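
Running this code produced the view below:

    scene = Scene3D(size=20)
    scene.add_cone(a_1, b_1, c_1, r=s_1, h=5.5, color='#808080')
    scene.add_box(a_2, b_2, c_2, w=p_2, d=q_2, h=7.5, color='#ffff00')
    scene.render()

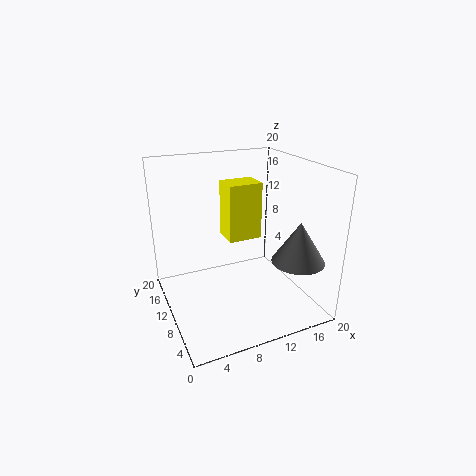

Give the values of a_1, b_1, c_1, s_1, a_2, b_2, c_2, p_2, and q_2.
a_1 = 16, b_1 = 4, c_1 = 8, s_1 = 3.5, a_2 = 8, b_2 = 8, c_2 = 10.5, p_2 = 4.5, q_2 = 3.5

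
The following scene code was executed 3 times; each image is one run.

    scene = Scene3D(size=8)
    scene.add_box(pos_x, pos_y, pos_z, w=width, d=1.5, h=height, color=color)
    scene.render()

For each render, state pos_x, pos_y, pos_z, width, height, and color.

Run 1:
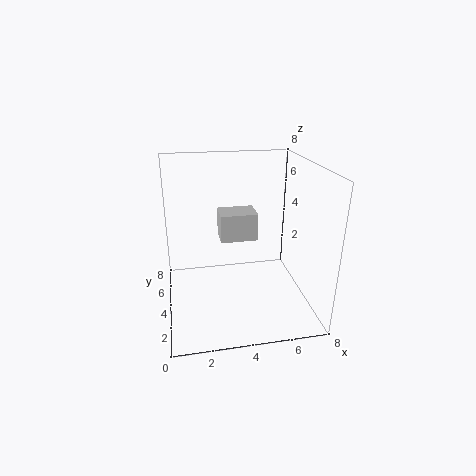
pos_x = 3; pos_y = 3.5; pos_z = 4; width = 2; height = 1.5; color = 'lightgray'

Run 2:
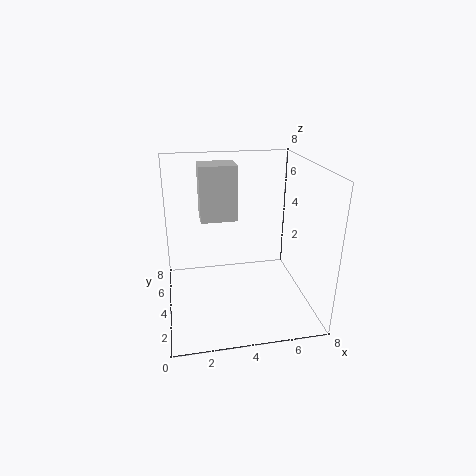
pos_x = 2; pos_y = 4; pos_z = 5; width = 2; height = 3; color = 'lightgray'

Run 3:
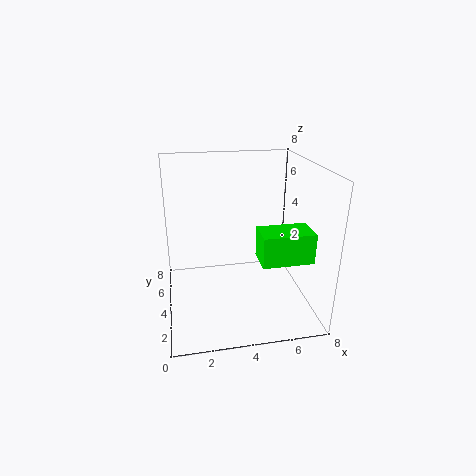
pos_x = 4.5; pos_y = 0.5; pos_z = 4; width = 2.5; height = 1.5; color = 'lime'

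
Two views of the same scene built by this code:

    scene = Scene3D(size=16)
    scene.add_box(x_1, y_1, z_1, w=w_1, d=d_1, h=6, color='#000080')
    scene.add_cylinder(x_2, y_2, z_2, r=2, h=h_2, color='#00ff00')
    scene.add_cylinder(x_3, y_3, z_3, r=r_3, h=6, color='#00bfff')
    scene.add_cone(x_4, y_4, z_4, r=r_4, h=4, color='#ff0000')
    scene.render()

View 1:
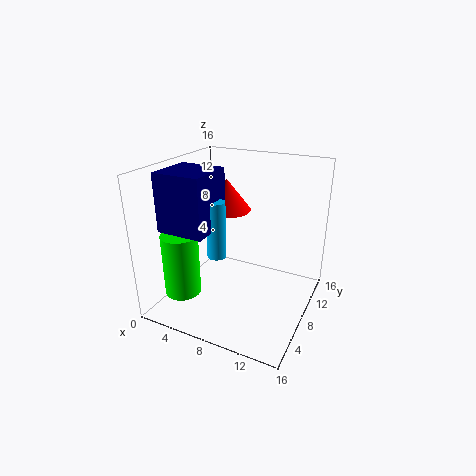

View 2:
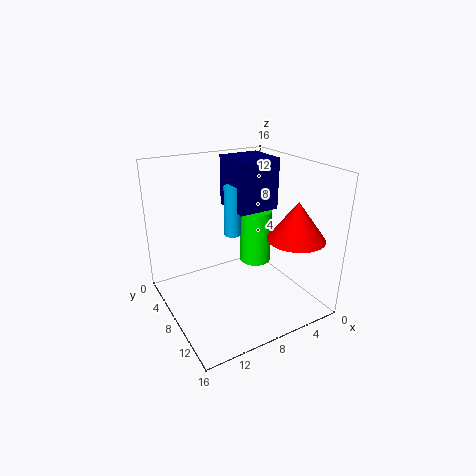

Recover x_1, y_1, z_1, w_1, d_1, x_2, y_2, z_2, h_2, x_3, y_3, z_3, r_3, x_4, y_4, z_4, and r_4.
x_1 = 2; y_1 = 2; z_1 = 10; w_1 = 5; d_1 = 5; x_2 = 3; y_2 = 4; z_2 = 2; h_2 = 7; x_3 = 7; y_3 = 5; z_3 = 7; r_3 = 1; x_4 = 4; y_4 = 13; z_4 = 9; r_4 = 3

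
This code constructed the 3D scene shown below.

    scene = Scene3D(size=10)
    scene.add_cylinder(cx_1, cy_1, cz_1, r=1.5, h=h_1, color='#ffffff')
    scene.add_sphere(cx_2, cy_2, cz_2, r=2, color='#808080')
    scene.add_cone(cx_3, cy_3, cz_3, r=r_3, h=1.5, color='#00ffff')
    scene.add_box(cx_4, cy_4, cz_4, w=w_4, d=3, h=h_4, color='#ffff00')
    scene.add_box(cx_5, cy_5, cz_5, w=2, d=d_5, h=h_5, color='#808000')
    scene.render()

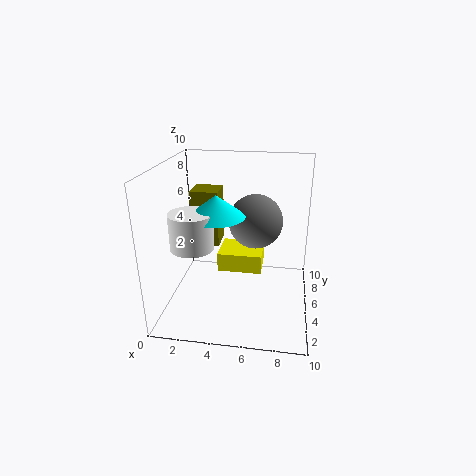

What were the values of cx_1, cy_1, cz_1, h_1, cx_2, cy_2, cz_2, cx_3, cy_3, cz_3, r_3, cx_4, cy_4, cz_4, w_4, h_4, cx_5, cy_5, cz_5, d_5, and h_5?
cx_1 = 2; cy_1 = 4; cz_1 = 4.5; h_1 = 2.5; cx_2 = 6; cy_2 = 7; cz_2 = 5.5; cx_3 = 3.5; cy_3 = 5; cz_3 = 6.5; r_3 = 2; cx_4 = 3; cy_4 = 7; cz_4 = 1; w_4 = 3.5; h_4 = 1.5; cx_5 = 1.5; cy_5 = 5.5; cz_5 = 4; d_5 = 2; h_5 = 4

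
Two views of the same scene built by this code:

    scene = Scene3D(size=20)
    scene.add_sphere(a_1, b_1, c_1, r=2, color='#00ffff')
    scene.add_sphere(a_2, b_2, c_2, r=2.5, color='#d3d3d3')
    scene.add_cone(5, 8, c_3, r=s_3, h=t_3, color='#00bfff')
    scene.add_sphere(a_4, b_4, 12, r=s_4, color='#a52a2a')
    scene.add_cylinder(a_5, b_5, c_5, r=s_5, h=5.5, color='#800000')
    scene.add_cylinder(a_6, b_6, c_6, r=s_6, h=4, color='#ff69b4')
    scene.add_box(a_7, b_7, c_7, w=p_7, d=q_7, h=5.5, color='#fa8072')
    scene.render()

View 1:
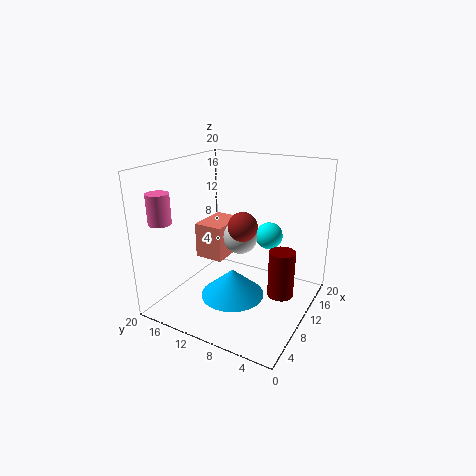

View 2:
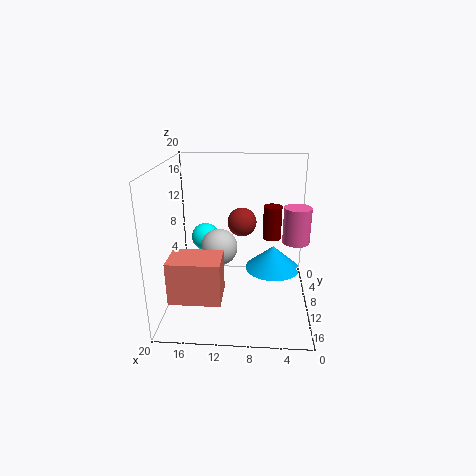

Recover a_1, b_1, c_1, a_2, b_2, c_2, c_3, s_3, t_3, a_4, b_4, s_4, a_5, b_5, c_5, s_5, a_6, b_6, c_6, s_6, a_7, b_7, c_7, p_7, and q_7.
a_1 = 15; b_1 = 7.5; c_1 = 9; a_2 = 12.5; b_2 = 11; c_2 = 9; c_3 = 4.5; s_3 = 4; t_3 = 3.5; a_4 = 9.5; b_4 = 9; s_4 = 2; a_5 = 5; b_5 = 1.5; c_5 = 6.5; s_5 = 1.5; a_6 = 3; b_6 = 17.5; c_6 = 13; s_6 = 1.5; a_7 = 11.5; b_7 = 14; c_7 = 4.5; p_7 = 6.5; q_7 = 4.5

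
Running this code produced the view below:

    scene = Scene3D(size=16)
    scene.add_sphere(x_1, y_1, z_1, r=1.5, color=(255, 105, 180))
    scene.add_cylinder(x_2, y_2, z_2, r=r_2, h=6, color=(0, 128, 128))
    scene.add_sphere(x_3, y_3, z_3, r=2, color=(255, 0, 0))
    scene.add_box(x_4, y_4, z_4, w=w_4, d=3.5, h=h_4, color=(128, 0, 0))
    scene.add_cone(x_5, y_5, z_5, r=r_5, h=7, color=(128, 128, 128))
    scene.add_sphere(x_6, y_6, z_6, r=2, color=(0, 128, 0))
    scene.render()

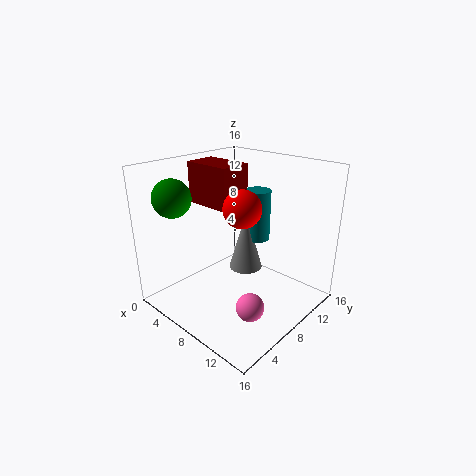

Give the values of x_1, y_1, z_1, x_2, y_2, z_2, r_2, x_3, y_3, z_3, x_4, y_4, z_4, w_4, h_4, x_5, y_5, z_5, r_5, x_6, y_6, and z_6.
x_1 = 12
y_1 = 5.5
z_1 = 2
x_2 = 7.5
y_2 = 12
z_2 = 6.5
r_2 = 1.5
x_3 = 9.5
y_3 = 7
z_3 = 12
x_4 = 2.5
y_4 = 6
z_4 = 11.5
w_4 = 5.5
h_4 = 4.5
x_5 = 7
y_5 = 10.5
z_5 = 3
r_5 = 2
x_6 = 4
y_6 = 2.5
z_6 = 13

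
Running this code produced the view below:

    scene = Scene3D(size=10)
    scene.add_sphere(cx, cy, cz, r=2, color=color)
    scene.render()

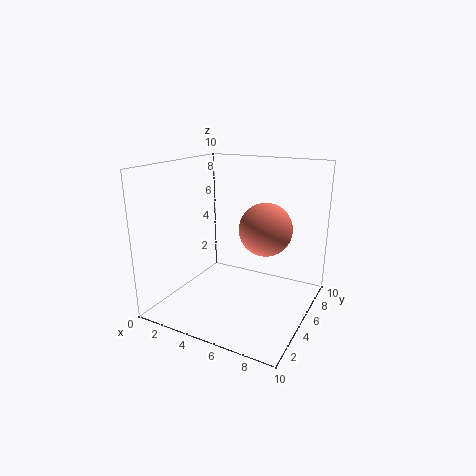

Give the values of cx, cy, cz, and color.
cx = 6
cy = 7.5
cz = 5
color = 'salmon'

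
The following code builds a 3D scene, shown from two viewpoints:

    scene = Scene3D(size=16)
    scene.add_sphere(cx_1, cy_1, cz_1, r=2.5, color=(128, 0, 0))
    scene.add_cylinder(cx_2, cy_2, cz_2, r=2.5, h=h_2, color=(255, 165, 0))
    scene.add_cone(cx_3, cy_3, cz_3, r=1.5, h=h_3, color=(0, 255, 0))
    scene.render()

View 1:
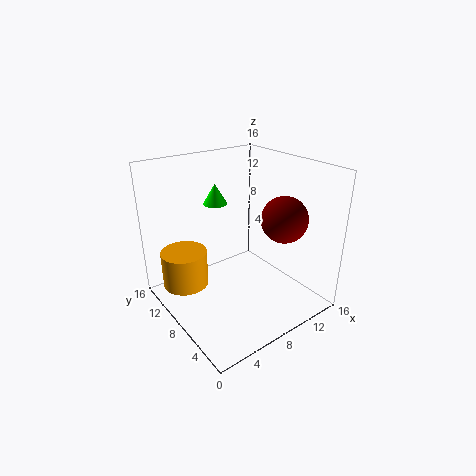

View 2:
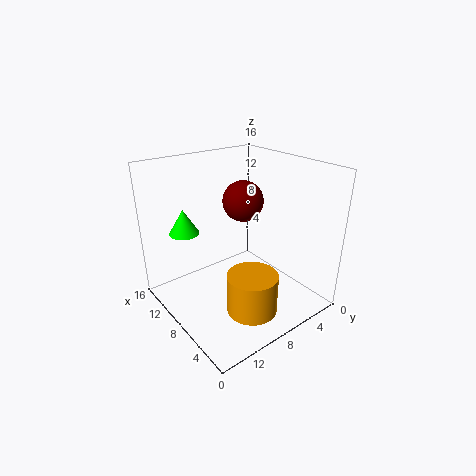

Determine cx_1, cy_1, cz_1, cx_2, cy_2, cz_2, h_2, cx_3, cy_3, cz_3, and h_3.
cx_1 = 11.5; cy_1 = 4.5; cz_1 = 10.5; cx_2 = 2.5; cy_2 = 10.5; cz_2 = 3; h_2 = 4; cx_3 = 9; cy_3 = 14; cz_3 = 10; h_3 = 2.5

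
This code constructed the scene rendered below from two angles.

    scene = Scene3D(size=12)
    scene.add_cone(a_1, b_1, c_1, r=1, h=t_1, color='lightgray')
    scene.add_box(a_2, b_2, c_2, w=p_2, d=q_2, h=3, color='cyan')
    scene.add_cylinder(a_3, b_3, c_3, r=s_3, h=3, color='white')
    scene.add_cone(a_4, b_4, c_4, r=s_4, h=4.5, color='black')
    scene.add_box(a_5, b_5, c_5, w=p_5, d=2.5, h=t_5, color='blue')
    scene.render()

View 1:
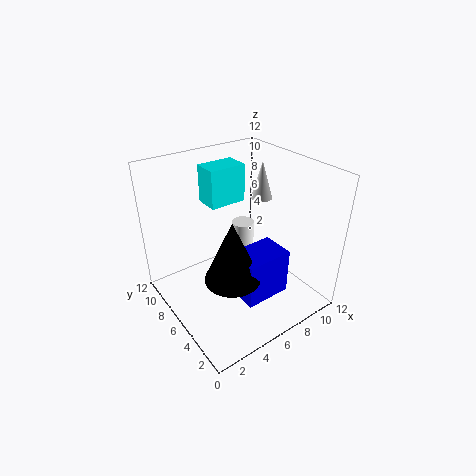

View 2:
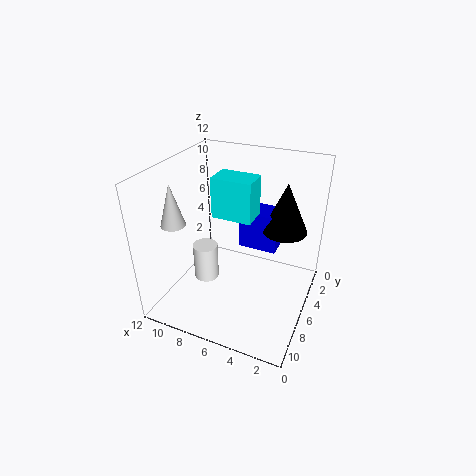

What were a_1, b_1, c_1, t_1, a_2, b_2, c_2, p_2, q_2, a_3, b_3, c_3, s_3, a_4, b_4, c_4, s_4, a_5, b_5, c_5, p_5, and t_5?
a_1 = 10.5, b_1 = 8.5, c_1 = 7.5, t_1 = 3.5, a_2 = 4, b_2 = 6.5, c_2 = 9, p_2 = 3, q_2 = 2, a_3 = 8, b_3 = 8, c_3 = 3, s_3 = 1, a_4 = 3, b_4 = 2.5, c_4 = 5.5, s_4 = 2, a_5 = 3.5, b_5 = 1, c_5 = 3.5, p_5 = 3.5, t_5 = 3.5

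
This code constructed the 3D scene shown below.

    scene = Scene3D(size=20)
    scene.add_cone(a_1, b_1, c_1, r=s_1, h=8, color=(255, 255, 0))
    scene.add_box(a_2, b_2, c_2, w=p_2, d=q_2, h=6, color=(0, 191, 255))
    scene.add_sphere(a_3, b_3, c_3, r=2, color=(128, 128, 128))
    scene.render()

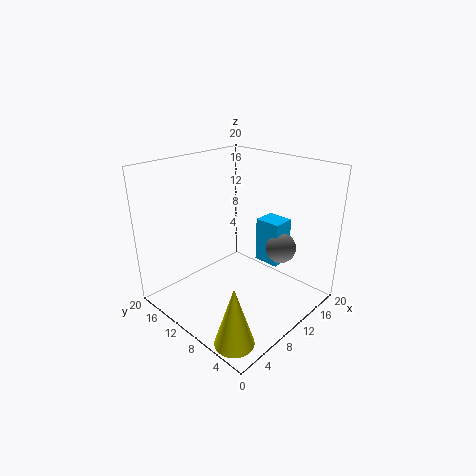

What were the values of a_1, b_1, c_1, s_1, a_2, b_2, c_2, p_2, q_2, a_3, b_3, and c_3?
a_1 = 2.5
b_1 = 3.5
c_1 = 0.5
s_1 = 2.5
a_2 = 11.5
b_2 = 4.5
c_2 = 7
p_2 = 3
q_2 = 3.5
a_3 = 12.5
b_3 = 4.5
c_3 = 9.5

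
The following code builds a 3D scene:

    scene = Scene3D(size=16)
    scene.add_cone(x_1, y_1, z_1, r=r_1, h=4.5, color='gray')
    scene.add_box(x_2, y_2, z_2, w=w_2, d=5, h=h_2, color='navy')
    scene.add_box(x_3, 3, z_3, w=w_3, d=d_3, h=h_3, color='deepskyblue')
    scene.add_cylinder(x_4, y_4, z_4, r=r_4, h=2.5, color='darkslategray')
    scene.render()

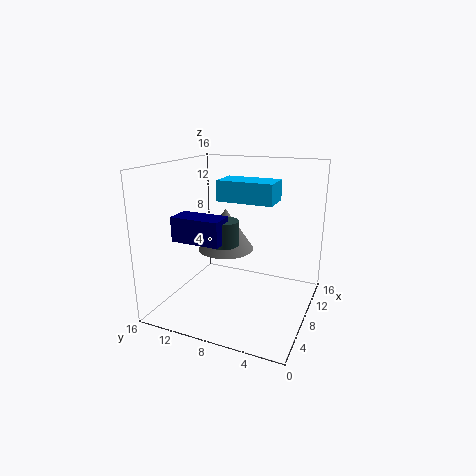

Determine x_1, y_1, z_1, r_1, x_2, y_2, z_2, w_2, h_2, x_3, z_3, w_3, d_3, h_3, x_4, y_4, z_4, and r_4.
x_1 = 7, y_1 = 9, z_1 = 7, r_1 = 3, x_2 = 2, y_2 = 7.5, z_2 = 9, w_2 = 2.5, h_2 = 2.5, x_3 = 4, z_3 = 13, w_3 = 3, d_3 = 5.5, h_3 = 2, x_4 = 4.5, y_4 = 8, z_4 = 8.5, r_4 = 1.5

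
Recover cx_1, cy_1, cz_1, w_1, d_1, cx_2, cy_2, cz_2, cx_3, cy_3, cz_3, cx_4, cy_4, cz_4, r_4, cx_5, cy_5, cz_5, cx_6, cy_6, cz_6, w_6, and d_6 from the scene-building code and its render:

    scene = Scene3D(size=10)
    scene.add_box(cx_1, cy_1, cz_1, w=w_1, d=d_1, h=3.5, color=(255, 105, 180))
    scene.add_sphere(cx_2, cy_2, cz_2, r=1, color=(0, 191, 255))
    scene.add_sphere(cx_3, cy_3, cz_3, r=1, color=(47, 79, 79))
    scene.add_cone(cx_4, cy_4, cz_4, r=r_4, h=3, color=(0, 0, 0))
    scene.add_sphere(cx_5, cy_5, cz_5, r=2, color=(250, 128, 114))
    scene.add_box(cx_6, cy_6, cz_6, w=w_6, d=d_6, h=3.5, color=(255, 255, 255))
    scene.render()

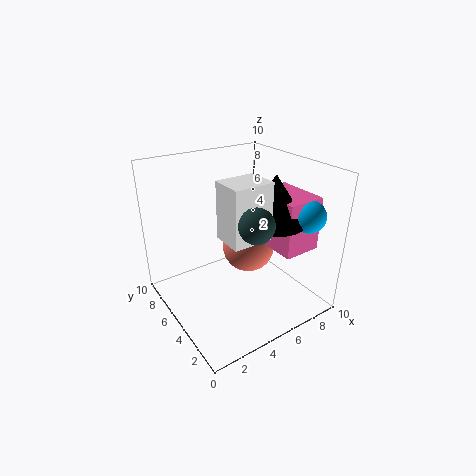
cx_1 = 6; cy_1 = 1; cz_1 = 5; w_1 = 2.5; d_1 = 3.5; cx_2 = 7.5; cy_2 = 1; cz_2 = 7.5; cx_3 = 3.5; cy_3 = 1; cz_3 = 8; cx_4 = 6; cy_4 = 2.5; cz_4 = 7; r_4 = 2; cx_5 = 7; cy_5 = 6.5; cz_5 = 3; cx_6 = 2.5; cy_6 = 1.5; cz_6 = 6.5; w_6 = 2.5; d_6 = 2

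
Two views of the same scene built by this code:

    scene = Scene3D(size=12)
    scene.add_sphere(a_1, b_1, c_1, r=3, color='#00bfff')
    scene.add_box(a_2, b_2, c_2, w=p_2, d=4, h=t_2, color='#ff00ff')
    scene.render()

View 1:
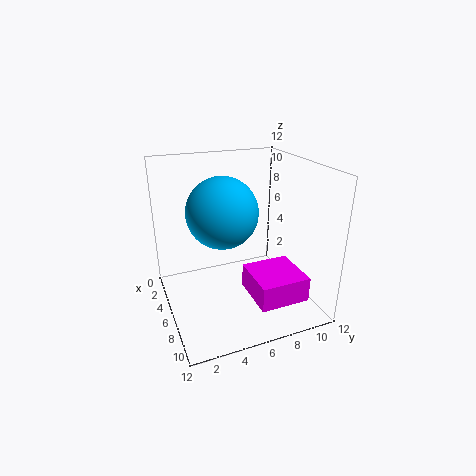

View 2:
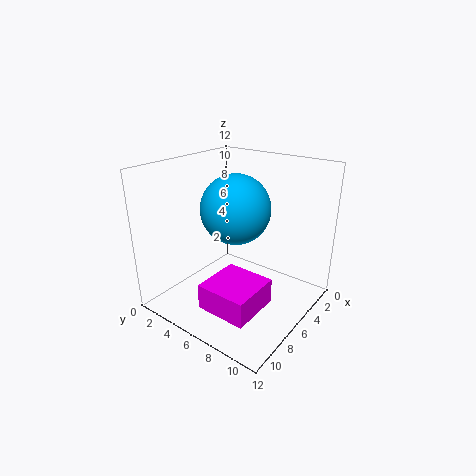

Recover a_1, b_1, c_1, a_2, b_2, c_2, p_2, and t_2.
a_1 = 5, b_1 = 5, c_1 = 8, a_2 = 7, b_2 = 6, c_2 = 2, p_2 = 4, t_2 = 2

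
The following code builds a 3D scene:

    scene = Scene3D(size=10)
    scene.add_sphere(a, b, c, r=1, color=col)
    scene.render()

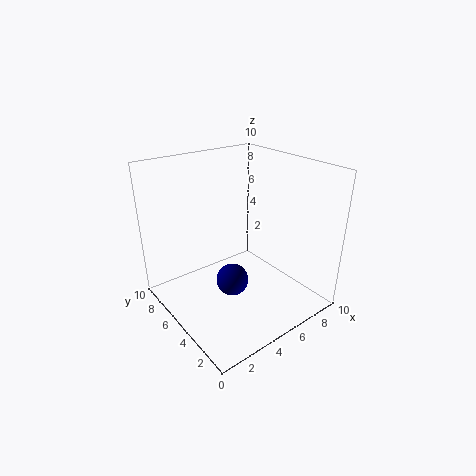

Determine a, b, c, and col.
a = 3
b = 3
c = 3.5
col = 'navy'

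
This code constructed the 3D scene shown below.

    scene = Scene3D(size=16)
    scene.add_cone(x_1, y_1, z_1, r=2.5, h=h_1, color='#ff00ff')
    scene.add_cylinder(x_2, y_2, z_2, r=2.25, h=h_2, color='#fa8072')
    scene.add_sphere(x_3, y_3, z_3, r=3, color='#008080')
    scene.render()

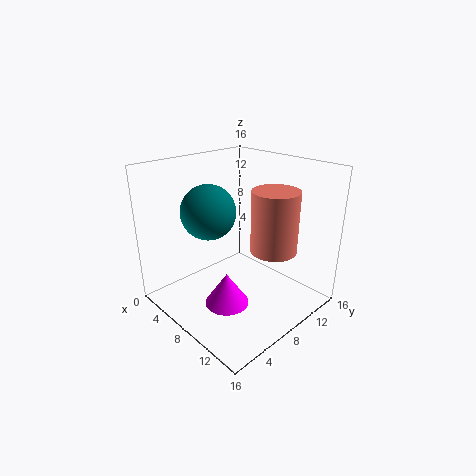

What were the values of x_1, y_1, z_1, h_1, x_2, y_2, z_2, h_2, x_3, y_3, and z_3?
x_1 = 8.25; y_1 = 6; z_1 = 0.5; h_1 = 3.75; x_2 = 13.5; y_2 = 7.5; z_2 = 8.75; h_2 = 6; x_3 = 5.75; y_3 = 5.75; z_3 = 11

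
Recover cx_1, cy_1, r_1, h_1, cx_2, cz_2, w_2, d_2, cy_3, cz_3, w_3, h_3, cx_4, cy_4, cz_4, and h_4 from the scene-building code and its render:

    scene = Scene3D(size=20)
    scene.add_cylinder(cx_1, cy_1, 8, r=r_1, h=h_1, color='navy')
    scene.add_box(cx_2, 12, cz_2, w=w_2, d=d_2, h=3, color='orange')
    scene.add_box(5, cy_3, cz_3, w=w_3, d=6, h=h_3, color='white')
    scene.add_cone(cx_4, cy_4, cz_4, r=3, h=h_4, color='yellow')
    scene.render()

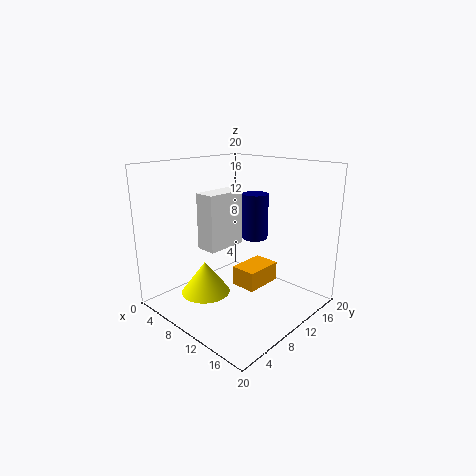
cx_1 = 8, cy_1 = 16, r_1 = 2, h_1 = 7, cx_2 = 7, cz_2 = 1, w_2 = 4, d_2 = 6, cy_3 = 7, cz_3 = 8, w_3 = 3, h_3 = 8, cx_4 = 11, cy_4 = 3, cz_4 = 5, h_4 = 4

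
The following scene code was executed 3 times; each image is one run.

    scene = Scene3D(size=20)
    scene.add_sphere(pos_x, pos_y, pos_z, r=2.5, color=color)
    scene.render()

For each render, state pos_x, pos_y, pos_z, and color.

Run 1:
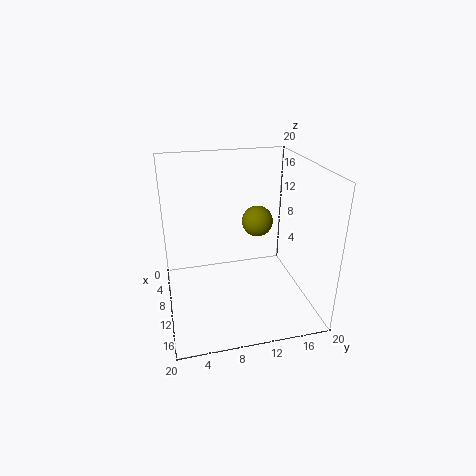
pos_x = 3
pos_y = 15
pos_z = 9
color = 'olive'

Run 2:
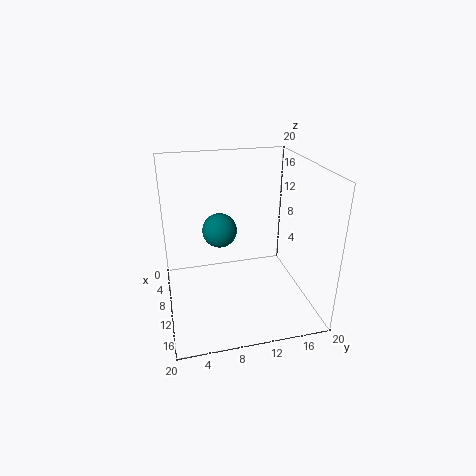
pos_x = 7
pos_y = 8
pos_z = 10
color = 'teal'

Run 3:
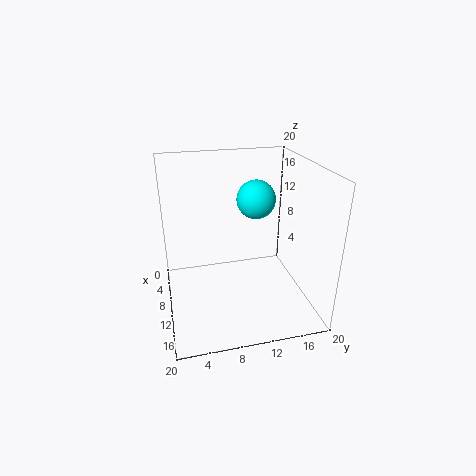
pos_x = 11.5
pos_y = 12
pos_z = 16
color = 'cyan'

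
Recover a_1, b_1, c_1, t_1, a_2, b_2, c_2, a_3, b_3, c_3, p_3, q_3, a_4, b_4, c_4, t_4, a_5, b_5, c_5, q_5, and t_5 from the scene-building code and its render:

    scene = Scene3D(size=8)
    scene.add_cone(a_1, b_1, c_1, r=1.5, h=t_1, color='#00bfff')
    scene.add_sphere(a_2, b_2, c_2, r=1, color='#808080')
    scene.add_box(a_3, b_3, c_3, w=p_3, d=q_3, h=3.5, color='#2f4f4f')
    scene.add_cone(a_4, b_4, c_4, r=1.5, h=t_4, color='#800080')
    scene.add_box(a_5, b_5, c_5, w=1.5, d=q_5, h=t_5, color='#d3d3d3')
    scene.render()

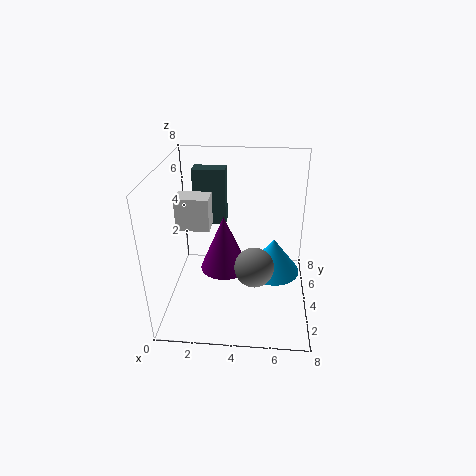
a_1 = 6; b_1 = 4; c_1 = 2; t_1 = 2; a_2 = 5; b_2 = 2; c_2 = 3.5; a_3 = 1; b_3 = 6.5; c_3 = 3.5; p_3 = 2; q_3 = 1; a_4 = 3; b_4 = 5.5; c_4 = 1; t_4 = 3.5; a_5 = 1.5; b_5 = 1; c_5 = 6; q_5 = 1; t_5 = 1.5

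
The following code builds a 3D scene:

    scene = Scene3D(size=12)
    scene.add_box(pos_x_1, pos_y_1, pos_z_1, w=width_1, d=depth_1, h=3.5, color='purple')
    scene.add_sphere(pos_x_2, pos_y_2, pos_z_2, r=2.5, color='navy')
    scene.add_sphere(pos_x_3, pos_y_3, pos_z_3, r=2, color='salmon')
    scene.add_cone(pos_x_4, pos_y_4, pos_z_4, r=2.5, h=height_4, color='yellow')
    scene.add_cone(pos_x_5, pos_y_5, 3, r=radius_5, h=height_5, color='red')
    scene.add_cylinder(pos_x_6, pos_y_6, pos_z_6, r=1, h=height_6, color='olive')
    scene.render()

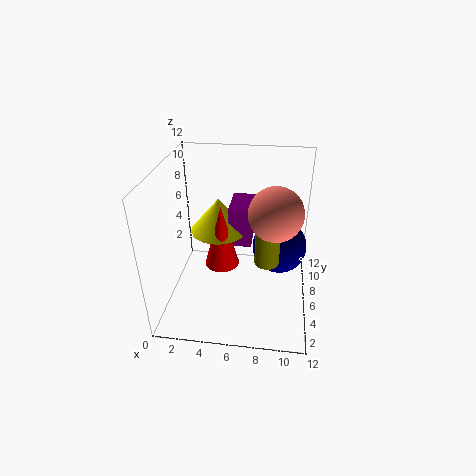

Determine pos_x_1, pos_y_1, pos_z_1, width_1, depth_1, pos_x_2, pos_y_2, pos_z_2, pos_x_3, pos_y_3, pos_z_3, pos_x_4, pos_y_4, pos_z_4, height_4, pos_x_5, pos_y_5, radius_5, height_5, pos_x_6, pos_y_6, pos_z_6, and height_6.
pos_x_1 = 5
pos_y_1 = 7
pos_z_1 = 4.5
width_1 = 2
depth_1 = 3.5
pos_x_2 = 9.5
pos_y_2 = 9
pos_z_2 = 3.5
pos_x_3 = 9
pos_y_3 = 4
pos_z_3 = 9.5
pos_x_4 = 4
pos_y_4 = 8
pos_z_4 = 5.5
height_4 = 3
pos_x_5 = 4.5
pos_y_5 = 6.5
radius_5 = 1.5
height_5 = 5.5
pos_x_6 = 8.5
pos_y_6 = 5
pos_z_6 = 4.5
height_6 = 5.5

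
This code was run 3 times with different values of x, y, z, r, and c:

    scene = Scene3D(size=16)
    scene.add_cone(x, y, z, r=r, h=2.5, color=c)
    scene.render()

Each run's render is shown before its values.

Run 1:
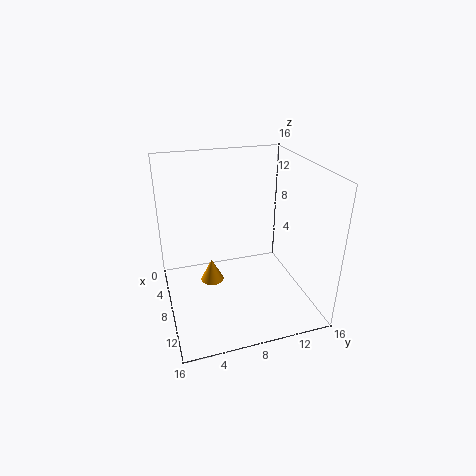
x = 8.75; y = 4.75; z = 3.75; r = 1.25; c = 'orange'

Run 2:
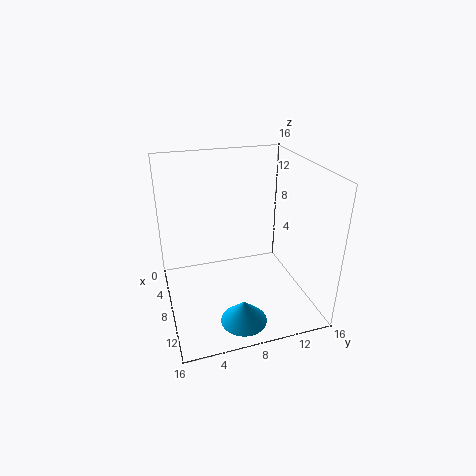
x = 12.5; y = 7.25; z = 0.25; r = 2.5; c = 'deepskyblue'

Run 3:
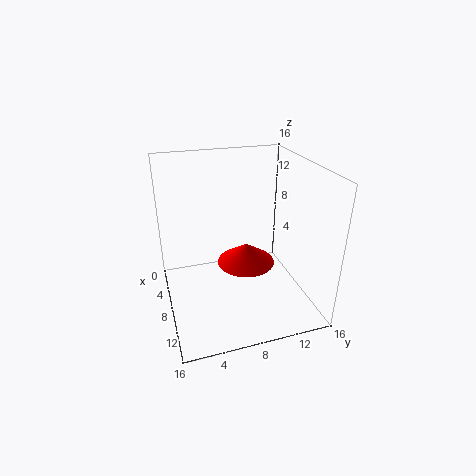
x = 5.75; y = 9.75; z = 3.25; r = 3.5; c = 'red'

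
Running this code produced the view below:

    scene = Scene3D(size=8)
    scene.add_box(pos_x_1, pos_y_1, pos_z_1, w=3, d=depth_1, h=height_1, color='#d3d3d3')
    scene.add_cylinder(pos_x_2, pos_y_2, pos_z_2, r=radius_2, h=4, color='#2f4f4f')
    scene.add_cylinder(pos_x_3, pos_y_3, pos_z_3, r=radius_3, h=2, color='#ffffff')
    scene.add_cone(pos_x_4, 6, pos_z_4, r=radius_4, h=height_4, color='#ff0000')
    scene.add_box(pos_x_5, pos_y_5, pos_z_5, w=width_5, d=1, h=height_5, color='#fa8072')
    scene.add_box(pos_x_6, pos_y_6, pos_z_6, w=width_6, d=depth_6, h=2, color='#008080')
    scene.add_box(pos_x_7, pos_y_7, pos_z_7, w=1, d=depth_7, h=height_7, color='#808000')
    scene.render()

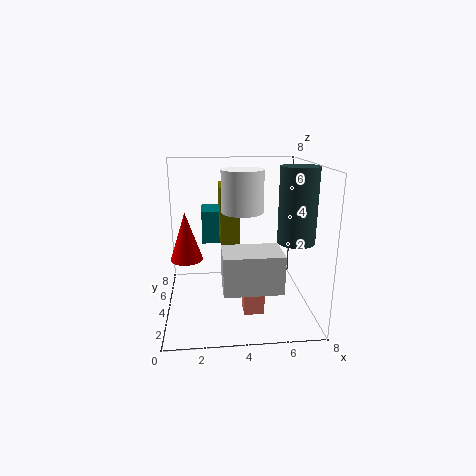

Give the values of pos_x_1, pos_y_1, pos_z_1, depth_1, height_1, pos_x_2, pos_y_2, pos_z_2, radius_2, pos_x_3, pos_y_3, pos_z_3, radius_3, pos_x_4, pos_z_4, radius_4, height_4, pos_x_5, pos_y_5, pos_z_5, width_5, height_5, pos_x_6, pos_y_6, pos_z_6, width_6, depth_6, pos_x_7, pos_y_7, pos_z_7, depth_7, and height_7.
pos_x_1 = 3; pos_y_1 = 1; pos_z_1 = 2; depth_1 = 2; height_1 = 2; pos_x_2 = 7; pos_y_2 = 3; pos_z_2 = 4; radius_2 = 1; pos_x_3 = 4; pos_y_3 = 2; pos_z_3 = 6; radius_3 = 1; pos_x_4 = 1; pos_z_4 = 2; radius_4 = 1; height_4 = 3; pos_x_5 = 4; pos_y_5 = 1; pos_z_5 = 1; width_5 = 1; height_5 = 1; pos_x_6 = 2; pos_y_6 = 6; pos_z_6 = 3; width_6 = 2; depth_6 = 2; pos_x_7 = 3; pos_y_7 = 3; pos_z_7 = 4; depth_7 = 2; height_7 = 3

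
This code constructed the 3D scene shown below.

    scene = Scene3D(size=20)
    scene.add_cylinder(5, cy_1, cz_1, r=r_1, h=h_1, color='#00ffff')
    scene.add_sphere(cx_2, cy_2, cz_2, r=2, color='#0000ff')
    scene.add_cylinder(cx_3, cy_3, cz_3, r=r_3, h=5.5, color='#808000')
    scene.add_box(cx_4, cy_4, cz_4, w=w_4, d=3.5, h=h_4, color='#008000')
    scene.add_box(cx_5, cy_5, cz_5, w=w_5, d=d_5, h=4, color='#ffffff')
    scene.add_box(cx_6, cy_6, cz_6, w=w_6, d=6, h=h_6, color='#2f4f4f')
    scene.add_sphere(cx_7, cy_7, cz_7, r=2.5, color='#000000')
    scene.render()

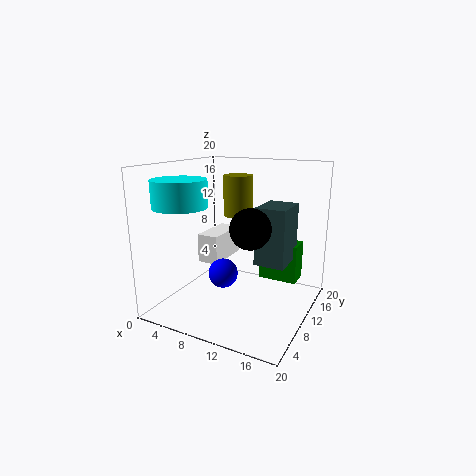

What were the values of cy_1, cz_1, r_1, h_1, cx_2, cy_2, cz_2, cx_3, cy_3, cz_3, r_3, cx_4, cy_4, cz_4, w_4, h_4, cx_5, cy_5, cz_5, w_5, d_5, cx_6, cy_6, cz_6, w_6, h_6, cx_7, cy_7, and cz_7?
cy_1 = 4; cz_1 = 15; r_1 = 3.5; h_1 = 3.5; cx_2 = 9; cy_2 = 7.5; cz_2 = 5.5; cx_3 = 9.5; cy_3 = 11; cz_3 = 13; r_3 = 2; cx_4 = 10.5; cy_4 = 16.5; cz_4 = 1.5; w_4 = 6; h_4 = 6; cx_5 = 5; cy_5 = 7.5; cz_5 = 6.5; w_5 = 3; d_5 = 6.5; cx_6 = 11.5; cy_6 = 12; cz_6 = 5.5; w_6 = 4.5; h_6 = 8.5; cx_7 = 14; cy_7 = 5.5; cz_7 = 13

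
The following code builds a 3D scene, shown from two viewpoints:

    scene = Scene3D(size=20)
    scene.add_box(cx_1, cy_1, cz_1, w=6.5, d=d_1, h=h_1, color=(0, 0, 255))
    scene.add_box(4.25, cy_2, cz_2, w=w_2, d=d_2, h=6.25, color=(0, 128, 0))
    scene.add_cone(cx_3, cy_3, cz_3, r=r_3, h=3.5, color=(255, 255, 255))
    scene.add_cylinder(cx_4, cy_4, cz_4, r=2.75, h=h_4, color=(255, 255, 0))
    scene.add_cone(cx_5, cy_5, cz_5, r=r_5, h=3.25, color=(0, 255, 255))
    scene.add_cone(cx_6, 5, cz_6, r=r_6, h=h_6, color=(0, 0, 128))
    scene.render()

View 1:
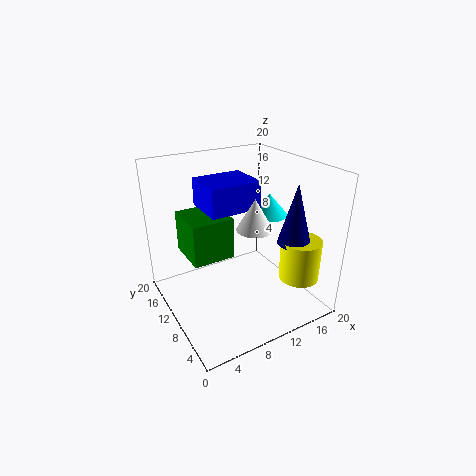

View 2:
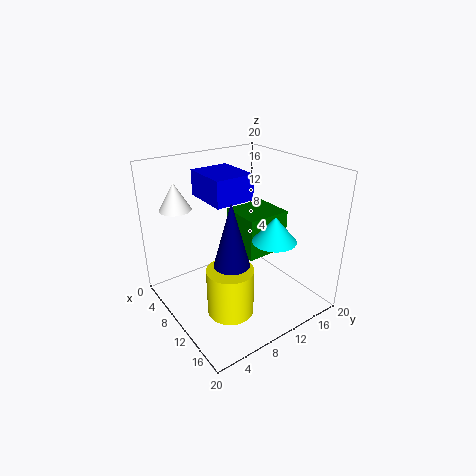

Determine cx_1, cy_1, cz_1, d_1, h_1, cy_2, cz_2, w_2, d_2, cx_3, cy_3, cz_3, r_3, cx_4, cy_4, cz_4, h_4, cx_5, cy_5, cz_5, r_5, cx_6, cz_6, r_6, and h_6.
cx_1 = 4.5; cy_1 = 6.25; cz_1 = 15.5; d_1 = 5.5; h_1 = 3.5; cy_2 = 12; cz_2 = 5.75; w_2 = 6.25; d_2 = 6.75; cx_3 = 7.5; cy_3 = 2.25; cz_3 = 15.25; r_3 = 2; cx_4 = 16.5; cy_4 = 4.25; cz_4 = 4.75; h_4 = 5.75; cx_5 = 16; cy_5 = 11.25; cz_5 = 11.75; r_5 = 2.75; cx_6 = 15.75; cz_6 = 10; r_6 = 2.25; h_6 = 8.25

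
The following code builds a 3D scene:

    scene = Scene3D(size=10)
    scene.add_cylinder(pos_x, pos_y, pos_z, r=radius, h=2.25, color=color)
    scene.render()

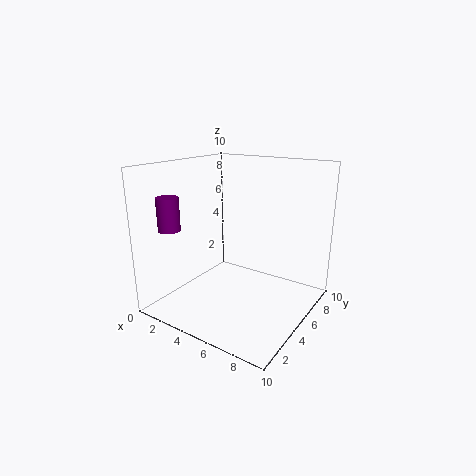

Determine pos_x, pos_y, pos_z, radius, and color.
pos_x = 1.5; pos_y = 2; pos_z = 5.75; radius = 0.75; color = 'purple'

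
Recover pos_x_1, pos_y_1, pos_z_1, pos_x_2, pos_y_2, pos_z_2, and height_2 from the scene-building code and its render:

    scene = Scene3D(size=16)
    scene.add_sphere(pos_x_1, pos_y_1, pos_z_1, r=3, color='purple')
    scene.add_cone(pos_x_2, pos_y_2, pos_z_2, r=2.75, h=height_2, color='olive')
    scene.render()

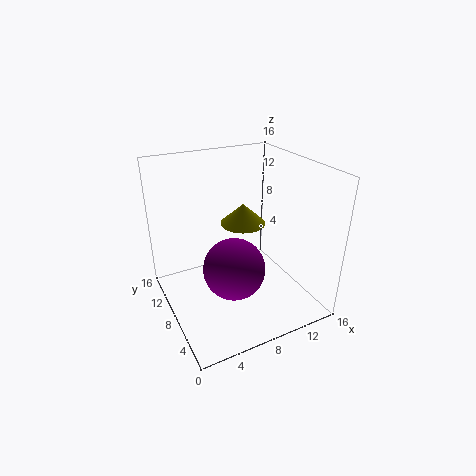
pos_x_1 = 5.25
pos_y_1 = 3.5
pos_z_1 = 7.5
pos_x_2 = 10.5
pos_y_2 = 11.5
pos_z_2 = 7.75
height_2 = 2.5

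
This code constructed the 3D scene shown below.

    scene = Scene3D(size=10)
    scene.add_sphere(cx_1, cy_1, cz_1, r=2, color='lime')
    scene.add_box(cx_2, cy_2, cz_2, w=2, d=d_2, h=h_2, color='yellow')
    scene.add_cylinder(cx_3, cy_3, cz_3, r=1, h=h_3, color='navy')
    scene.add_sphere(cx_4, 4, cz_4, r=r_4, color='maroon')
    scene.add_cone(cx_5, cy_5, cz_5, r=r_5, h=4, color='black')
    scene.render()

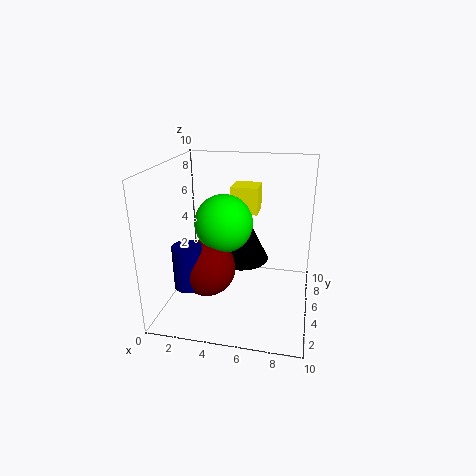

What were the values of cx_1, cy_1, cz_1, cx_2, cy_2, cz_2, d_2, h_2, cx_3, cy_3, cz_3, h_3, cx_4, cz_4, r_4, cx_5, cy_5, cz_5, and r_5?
cx_1 = 4, cy_1 = 5, cz_1 = 6, cx_2 = 4, cy_2 = 7, cz_2 = 6, d_2 = 2, h_2 = 2, cx_3 = 2, cy_3 = 3, cz_3 = 2, h_3 = 3, cx_4 = 3, cz_4 = 3, r_4 = 2, cx_5 = 5, cy_5 = 6, cz_5 = 3, r_5 = 2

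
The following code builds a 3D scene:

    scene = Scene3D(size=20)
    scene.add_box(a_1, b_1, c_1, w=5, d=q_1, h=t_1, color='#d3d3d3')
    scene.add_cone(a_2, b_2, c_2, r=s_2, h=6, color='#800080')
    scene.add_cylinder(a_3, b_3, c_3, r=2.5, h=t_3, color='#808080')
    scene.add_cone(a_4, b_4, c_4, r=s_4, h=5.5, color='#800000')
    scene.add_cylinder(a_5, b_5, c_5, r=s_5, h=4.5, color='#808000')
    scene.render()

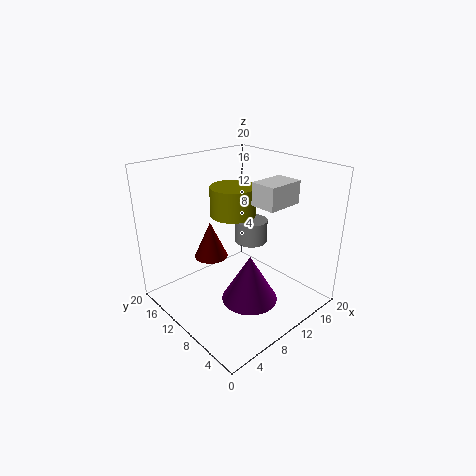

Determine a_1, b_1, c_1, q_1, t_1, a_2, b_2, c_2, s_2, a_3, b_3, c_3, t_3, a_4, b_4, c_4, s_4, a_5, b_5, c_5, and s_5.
a_1 = 10
b_1 = 4
c_1 = 15.5
q_1 = 3.5
t_1 = 3
a_2 = 7
b_2 = 4.5
c_2 = 4.5
s_2 = 3.5
a_3 = 15
b_3 = 12.5
c_3 = 7
t_3 = 3.5
a_4 = 9
b_4 = 15
c_4 = 5.5
s_4 = 2.5
a_5 = 13.5
b_5 = 15
c_5 = 11
s_5 = 3.5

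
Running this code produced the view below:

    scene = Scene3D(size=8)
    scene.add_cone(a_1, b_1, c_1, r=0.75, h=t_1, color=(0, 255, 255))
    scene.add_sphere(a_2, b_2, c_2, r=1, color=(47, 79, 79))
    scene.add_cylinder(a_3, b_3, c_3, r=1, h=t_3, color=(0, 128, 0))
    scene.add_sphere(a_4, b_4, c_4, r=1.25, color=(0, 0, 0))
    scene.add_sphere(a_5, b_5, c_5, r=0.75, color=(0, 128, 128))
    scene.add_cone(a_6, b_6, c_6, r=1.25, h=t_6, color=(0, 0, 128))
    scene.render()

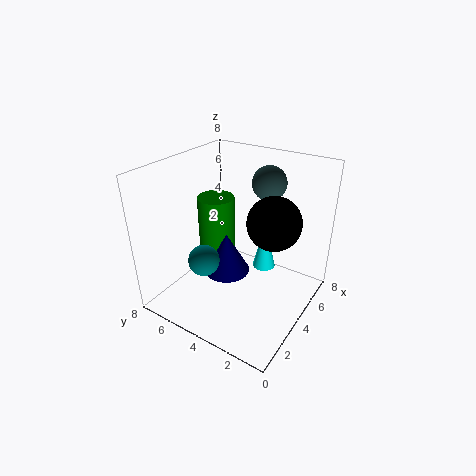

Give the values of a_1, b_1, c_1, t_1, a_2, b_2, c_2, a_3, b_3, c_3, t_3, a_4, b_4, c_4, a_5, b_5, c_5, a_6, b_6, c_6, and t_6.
a_1 = 7.25
b_1 = 4
c_1 = 0.25
t_1 = 3.25
a_2 = 6.5
b_2 = 3.5
c_2 = 6.5
a_3 = 3.75
b_3 = 5.25
c_3 = 3
t_3 = 3.25
a_4 = 2.75
b_4 = 1.25
c_4 = 6.25
a_5 = 1
b_5 = 4
c_5 = 4.25
a_6 = 3.25
b_6 = 4.25
c_6 = 2.25
t_6 = 2.25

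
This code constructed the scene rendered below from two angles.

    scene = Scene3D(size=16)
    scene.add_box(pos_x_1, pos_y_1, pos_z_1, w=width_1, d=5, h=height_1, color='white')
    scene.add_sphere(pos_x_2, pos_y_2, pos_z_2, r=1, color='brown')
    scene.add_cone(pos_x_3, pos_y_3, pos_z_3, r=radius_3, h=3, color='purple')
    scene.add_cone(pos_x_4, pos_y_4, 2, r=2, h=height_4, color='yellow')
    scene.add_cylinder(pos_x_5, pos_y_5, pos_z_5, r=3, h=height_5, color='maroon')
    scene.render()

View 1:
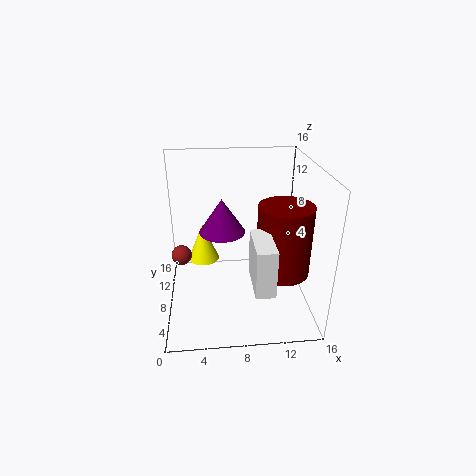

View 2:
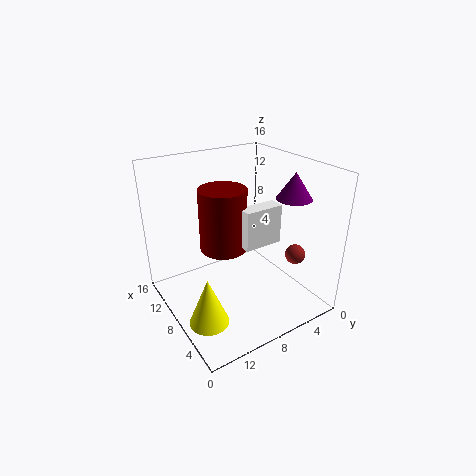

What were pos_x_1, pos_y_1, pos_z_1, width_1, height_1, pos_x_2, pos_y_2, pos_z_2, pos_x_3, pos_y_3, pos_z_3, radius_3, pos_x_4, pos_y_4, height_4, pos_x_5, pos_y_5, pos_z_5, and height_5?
pos_x_1 = 9, pos_y_1 = 1, pos_z_1 = 5, width_1 = 2, height_1 = 5, pos_x_2 = 2, pos_y_2 = 5, pos_z_2 = 8, pos_x_3 = 6, pos_y_3 = 2, pos_z_3 = 12, radius_3 = 2, pos_x_4 = 4, pos_y_4 = 14, height_4 = 5, pos_x_5 = 13, pos_y_5 = 7, pos_z_5 = 4, height_5 = 8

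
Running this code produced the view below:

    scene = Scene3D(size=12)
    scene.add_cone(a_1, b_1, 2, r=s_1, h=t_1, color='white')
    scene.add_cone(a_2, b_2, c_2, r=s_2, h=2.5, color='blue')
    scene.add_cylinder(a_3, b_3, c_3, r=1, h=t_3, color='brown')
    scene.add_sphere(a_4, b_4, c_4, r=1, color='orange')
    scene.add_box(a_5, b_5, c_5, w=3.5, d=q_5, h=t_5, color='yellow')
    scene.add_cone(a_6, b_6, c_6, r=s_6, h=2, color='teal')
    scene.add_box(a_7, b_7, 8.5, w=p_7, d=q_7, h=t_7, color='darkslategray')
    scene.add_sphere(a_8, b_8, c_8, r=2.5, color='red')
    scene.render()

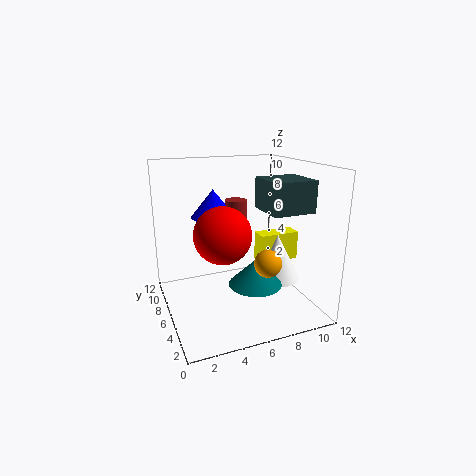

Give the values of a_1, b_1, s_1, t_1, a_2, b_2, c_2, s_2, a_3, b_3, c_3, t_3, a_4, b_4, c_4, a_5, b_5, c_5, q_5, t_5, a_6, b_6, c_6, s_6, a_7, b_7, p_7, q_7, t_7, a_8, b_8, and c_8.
a_1 = 9.5
b_1 = 5.5
s_1 = 2
t_1 = 4
a_2 = 5
b_2 = 9.5
c_2 = 7
s_2 = 2
a_3 = 7
b_3 = 9
c_3 = 6.5
t_3 = 2
a_4 = 6.5
b_4 = 1.5
c_4 = 5.5
a_5 = 8
b_5 = 5.5
c_5 = 3.5
q_5 = 1.5
t_5 = 2.5
a_6 = 6
b_6 = 2.5
c_6 = 3.5
s_6 = 2
a_7 = 7.5
b_7 = 2.5
p_7 = 3.5
q_7 = 3.5
t_7 = 2.5
a_8 = 5
b_8 = 7
c_8 = 6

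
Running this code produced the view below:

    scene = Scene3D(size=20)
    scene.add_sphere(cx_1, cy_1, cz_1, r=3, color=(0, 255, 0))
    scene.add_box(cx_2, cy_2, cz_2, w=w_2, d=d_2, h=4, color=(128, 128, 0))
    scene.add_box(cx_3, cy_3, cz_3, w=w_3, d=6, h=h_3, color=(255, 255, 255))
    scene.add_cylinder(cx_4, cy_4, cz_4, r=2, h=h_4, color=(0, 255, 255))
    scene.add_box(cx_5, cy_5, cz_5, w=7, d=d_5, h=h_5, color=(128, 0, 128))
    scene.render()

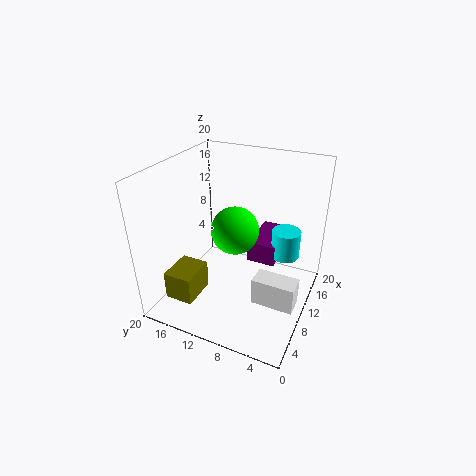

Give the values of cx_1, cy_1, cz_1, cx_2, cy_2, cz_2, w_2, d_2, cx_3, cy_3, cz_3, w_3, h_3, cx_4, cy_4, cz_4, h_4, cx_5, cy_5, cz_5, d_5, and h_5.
cx_1 = 7
cy_1 = 9
cz_1 = 13
cx_2 = 3
cy_2 = 14
cz_2 = 2
w_2 = 5
d_2 = 4
cx_3 = 8
cy_3 = 1
cz_3 = 1
w_3 = 3
h_3 = 4
cx_4 = 13
cy_4 = 4
cz_4 = 7
h_4 = 4
cx_5 = 11
cy_5 = 5
cz_5 = 6
d_5 = 4
h_5 = 3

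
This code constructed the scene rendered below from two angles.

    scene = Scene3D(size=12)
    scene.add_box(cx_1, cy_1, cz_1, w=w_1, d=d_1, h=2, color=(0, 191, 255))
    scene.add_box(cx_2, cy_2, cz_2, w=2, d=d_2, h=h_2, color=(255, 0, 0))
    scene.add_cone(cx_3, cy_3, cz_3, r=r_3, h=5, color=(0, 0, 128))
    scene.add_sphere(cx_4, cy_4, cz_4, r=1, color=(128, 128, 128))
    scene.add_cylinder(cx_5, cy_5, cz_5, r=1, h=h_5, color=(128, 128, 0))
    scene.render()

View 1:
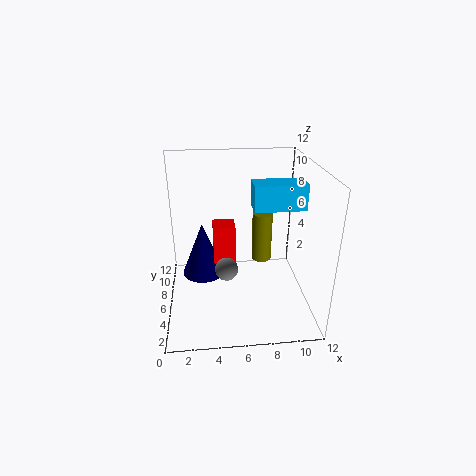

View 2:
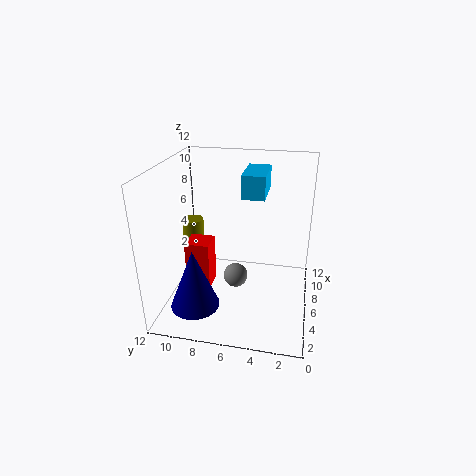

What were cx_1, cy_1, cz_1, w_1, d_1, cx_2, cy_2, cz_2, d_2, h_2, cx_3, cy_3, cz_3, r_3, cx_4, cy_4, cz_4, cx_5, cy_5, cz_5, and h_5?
cx_1 = 7; cy_1 = 4; cz_1 = 9; w_1 = 4; d_1 = 2; cx_2 = 4; cy_2 = 8; cz_2 = 2; d_2 = 2; h_2 = 4; cx_3 = 3; cy_3 = 9; cz_3 = 1; r_3 = 2; cx_4 = 5; cy_4 = 6; cz_4 = 3; cx_5 = 9; cy_5 = 11; cz_5 = 1; h_5 = 5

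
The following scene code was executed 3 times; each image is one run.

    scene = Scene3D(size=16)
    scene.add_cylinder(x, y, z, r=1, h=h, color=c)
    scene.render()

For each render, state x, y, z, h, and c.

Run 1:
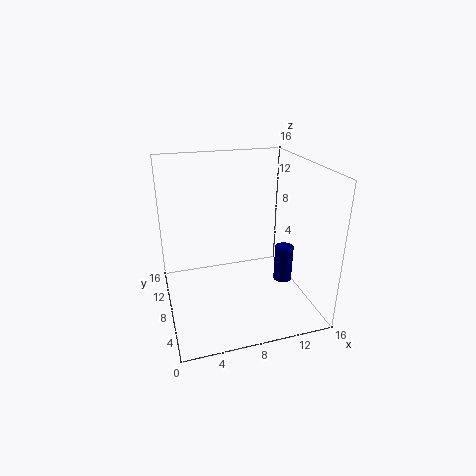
x = 12.5; y = 5.5; z = 3.5; h = 4; c = 'navy'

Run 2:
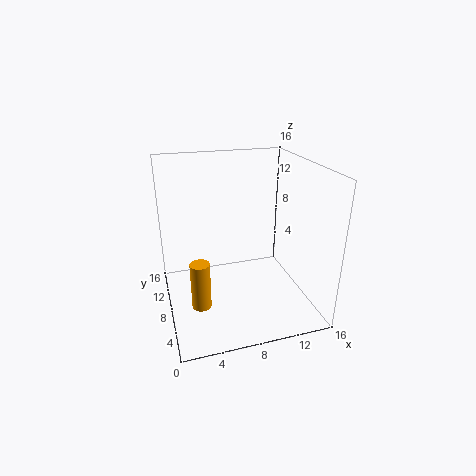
x = 3; y = 4.5; z = 2.5; h = 5; c = 'orange'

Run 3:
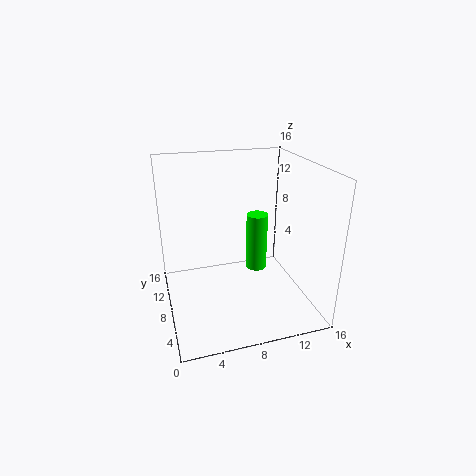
x = 8.5; y = 3.5; z = 7; h = 5.5; c = 'lime'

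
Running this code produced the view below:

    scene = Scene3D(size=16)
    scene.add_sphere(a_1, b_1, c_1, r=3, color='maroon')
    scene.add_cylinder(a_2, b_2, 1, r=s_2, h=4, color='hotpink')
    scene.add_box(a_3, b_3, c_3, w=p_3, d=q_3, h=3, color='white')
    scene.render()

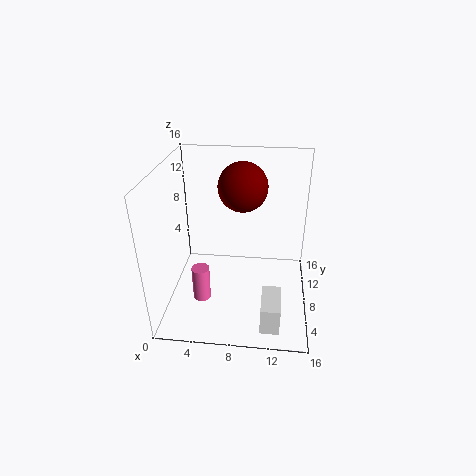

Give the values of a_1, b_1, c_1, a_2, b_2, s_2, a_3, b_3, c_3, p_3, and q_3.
a_1 = 8
b_1 = 13
c_1 = 12
a_2 = 4
b_2 = 6
s_2 = 1
a_3 = 11
b_3 = 1
c_3 = 1
p_3 = 2
q_3 = 4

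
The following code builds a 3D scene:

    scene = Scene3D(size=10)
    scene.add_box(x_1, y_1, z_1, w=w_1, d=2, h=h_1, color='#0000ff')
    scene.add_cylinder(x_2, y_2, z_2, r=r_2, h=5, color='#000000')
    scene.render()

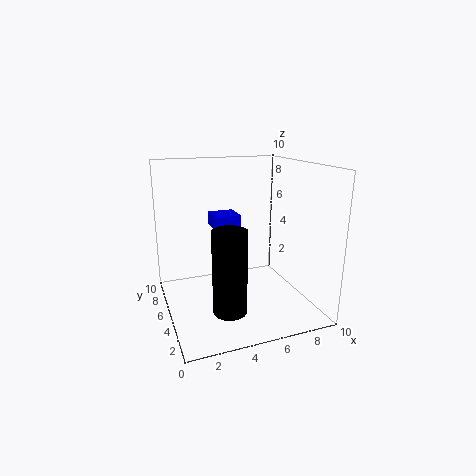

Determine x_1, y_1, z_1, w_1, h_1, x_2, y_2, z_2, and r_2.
x_1 = 4; y_1 = 7; z_1 = 5; w_1 = 2; h_1 = 1; x_2 = 3; y_2 = 1; z_2 = 2; r_2 = 1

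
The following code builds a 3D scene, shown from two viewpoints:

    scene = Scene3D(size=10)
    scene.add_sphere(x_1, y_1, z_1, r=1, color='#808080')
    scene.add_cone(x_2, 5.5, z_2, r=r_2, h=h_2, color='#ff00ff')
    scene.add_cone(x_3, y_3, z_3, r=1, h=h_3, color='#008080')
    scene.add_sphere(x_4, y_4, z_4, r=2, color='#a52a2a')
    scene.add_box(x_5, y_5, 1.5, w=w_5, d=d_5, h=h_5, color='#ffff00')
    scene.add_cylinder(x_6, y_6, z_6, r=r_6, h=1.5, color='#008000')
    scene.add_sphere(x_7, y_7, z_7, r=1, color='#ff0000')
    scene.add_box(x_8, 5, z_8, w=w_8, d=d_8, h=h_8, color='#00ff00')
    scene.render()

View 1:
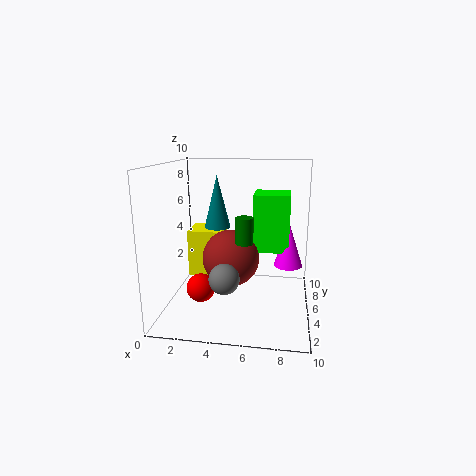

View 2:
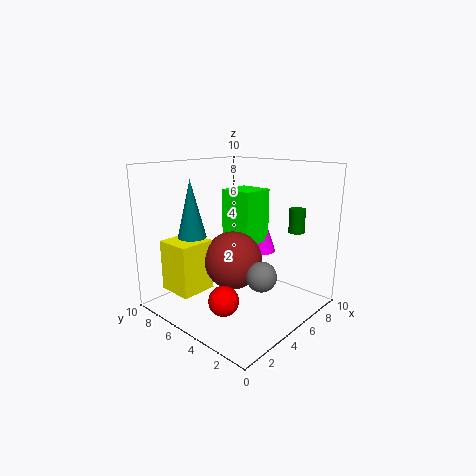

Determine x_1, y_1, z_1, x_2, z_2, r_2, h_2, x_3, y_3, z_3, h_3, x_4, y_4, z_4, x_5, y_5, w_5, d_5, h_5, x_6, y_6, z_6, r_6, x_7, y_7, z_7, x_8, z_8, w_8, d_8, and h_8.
x_1 = 4.5, y_1 = 2.5, z_1 = 3, x_2 = 8.5, z_2 = 3, r_2 = 1, h_2 = 3, x_3 = 3, y_3 = 7.5, z_3 = 5, h_3 = 4, x_4 = 4.5, y_4 = 5, z_4 = 3.5, x_5 = 1, y_5 = 6, w_5 = 2.5, d_5 = 2.5, h_5 = 3.5, x_6 = 6, y_6 = 1, z_6 = 6, r_6 = 0.5, x_7 = 2.5, y_7 = 4, z_7 = 1.5, x_8 = 6, z_8 = 4, w_8 = 2.5, d_8 = 2.5, h_8 = 4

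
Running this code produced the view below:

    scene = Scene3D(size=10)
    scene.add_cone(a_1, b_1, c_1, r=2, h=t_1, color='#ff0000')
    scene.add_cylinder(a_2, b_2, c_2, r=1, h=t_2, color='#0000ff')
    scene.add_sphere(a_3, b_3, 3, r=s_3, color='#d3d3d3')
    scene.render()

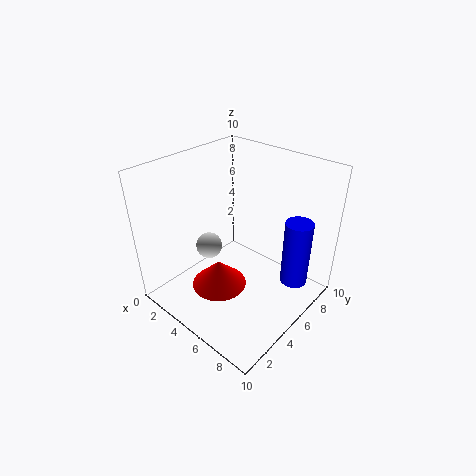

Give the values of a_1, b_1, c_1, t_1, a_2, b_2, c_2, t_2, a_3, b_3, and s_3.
a_1 = 4
b_1 = 4
c_1 = 1
t_1 = 2
a_2 = 8
b_2 = 8
c_2 = 1
t_2 = 5
a_3 = 2
b_3 = 5
s_3 = 1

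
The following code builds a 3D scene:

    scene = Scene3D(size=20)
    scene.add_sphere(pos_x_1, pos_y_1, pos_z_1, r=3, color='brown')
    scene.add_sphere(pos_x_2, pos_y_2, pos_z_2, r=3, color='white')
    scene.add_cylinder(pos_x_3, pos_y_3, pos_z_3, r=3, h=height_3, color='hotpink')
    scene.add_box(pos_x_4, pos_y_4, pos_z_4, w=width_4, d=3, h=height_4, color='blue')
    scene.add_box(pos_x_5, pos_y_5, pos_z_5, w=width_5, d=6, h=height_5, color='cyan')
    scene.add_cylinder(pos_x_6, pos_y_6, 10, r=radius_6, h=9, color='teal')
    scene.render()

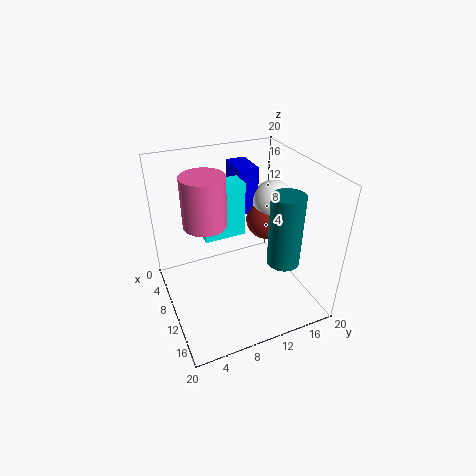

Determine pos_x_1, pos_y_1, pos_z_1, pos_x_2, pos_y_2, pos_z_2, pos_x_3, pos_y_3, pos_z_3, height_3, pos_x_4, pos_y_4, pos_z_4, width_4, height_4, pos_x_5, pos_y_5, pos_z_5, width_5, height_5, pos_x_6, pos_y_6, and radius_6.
pos_x_1 = 7
pos_y_1 = 16
pos_z_1 = 10
pos_x_2 = 7
pos_y_2 = 17
pos_z_2 = 13
pos_x_3 = 8
pos_y_3 = 6
pos_z_3 = 12
height_3 = 7
pos_x_4 = 1
pos_y_4 = 12
pos_z_4 = 11
width_4 = 5
height_4 = 7
pos_x_5 = 5
pos_y_5 = 6
pos_z_5 = 9
width_5 = 3
height_5 = 8
pos_x_6 = 17
pos_y_6 = 13
radius_6 = 2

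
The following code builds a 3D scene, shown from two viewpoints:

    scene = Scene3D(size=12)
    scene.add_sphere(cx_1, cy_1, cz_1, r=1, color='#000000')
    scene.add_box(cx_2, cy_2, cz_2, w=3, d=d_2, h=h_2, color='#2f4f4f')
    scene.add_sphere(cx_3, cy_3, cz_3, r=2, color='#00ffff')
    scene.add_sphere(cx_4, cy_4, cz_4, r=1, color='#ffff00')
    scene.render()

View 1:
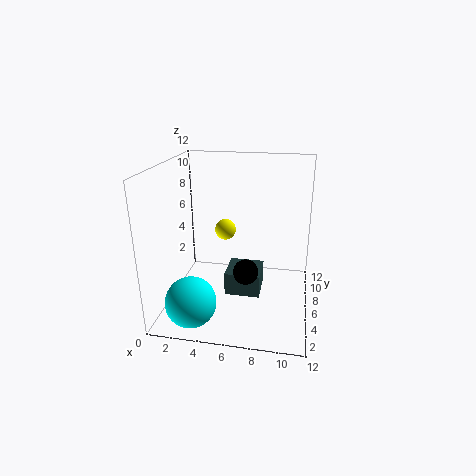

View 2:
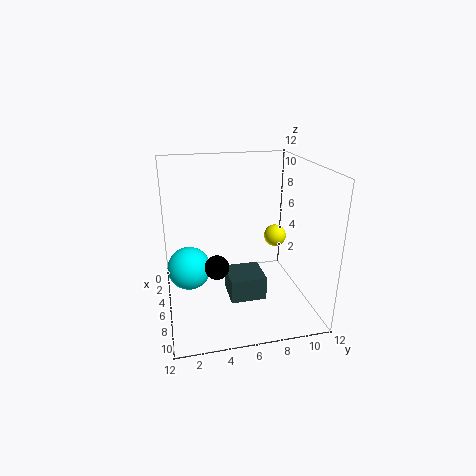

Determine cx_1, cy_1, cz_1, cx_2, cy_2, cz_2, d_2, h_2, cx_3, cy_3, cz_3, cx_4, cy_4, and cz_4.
cx_1 = 7, cy_1 = 4, cz_1 = 4, cx_2 = 5, cy_2 = 5, cz_2 = 1, d_2 = 3, h_2 = 2, cx_3 = 3, cy_3 = 2, cz_3 = 2, cx_4 = 4, cy_4 = 10, cz_4 = 5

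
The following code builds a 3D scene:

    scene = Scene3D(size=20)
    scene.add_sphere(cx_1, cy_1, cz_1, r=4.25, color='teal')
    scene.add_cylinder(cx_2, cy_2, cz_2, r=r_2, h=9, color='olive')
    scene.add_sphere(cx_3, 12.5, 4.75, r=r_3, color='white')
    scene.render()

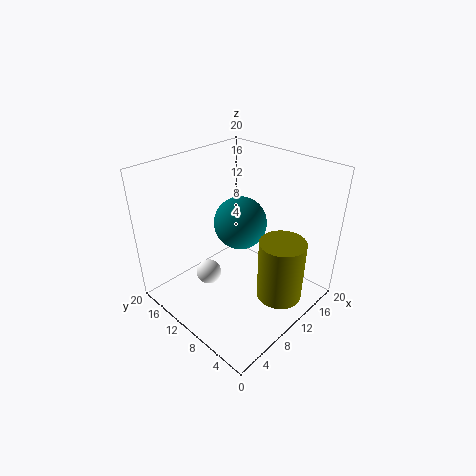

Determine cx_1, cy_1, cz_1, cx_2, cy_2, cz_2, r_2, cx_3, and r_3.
cx_1 = 15.5, cy_1 = 14.75, cz_1 = 8.25, cx_2 = 13, cy_2 = 4.5, cz_2 = 1.25, r_2 = 3.25, cx_3 = 6.5, r_3 = 1.75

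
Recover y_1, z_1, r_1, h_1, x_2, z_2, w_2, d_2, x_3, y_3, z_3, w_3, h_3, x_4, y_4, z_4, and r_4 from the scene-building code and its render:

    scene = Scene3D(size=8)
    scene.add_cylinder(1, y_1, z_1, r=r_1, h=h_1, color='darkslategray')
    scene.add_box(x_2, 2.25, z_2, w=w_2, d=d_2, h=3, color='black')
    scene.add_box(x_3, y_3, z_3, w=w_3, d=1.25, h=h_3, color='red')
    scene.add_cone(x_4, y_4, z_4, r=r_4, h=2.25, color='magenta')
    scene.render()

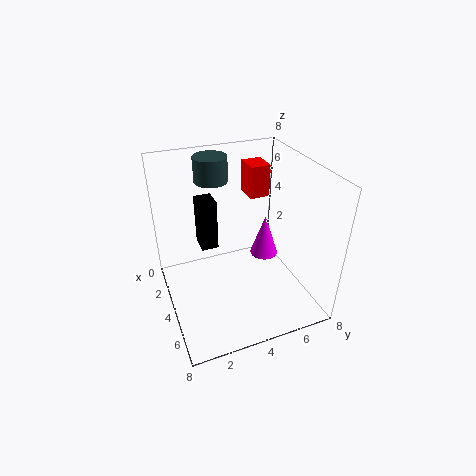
y_1 = 3.5
z_1 = 6.25
r_1 = 1
h_1 = 1.5
x_2 = 1.5
z_2 = 2.75
w_2 = 1.25
d_2 = 1
x_3 = 0.25
y_3 = 5.75
z_3 = 5
w_3 = 1.5
h_3 = 2
x_4 = 4.75
y_4 = 5.25
z_4 = 3.25
r_4 = 0.75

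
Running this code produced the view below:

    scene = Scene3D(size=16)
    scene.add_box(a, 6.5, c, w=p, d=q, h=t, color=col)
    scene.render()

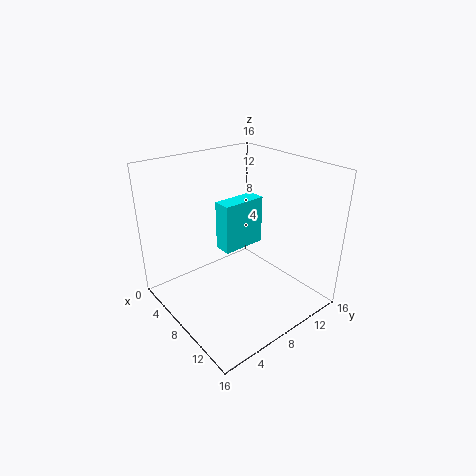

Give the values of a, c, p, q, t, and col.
a = 6, c = 6.5, p = 2, q = 5, t = 5.5, col = 'cyan'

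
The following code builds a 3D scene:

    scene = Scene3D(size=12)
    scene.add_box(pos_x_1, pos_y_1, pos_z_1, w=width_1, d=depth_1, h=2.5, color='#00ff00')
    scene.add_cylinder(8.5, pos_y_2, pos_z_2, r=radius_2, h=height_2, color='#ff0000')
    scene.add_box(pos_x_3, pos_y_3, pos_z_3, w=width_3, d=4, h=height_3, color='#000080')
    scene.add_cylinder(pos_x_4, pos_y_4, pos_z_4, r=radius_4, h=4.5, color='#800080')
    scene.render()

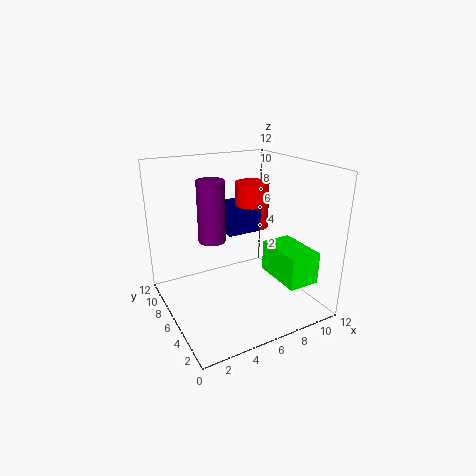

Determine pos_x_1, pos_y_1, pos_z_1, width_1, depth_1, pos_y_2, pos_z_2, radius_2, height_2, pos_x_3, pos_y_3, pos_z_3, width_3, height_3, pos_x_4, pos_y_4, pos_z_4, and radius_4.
pos_x_1 = 7.5
pos_y_1 = 0.5
pos_z_1 = 3.5
width_1 = 2.5
depth_1 = 4
pos_y_2 = 8
pos_z_2 = 6
radius_2 = 1.5
height_2 = 4
pos_x_3 = 5.5
pos_y_3 = 6.5
pos_z_3 = 6
width_3 = 3
height_3 = 2
pos_x_4 = 3
pos_y_4 = 4.5
pos_z_4 = 7
radius_4 = 1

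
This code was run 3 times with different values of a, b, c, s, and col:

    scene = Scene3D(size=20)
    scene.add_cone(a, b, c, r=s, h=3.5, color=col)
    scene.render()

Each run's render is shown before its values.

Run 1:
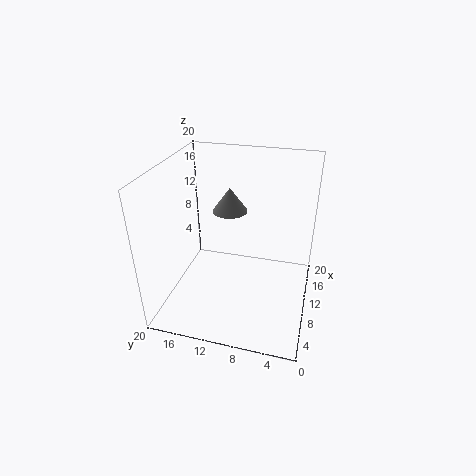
a = 13; b = 12; c = 12.5; s = 2.5; col = 'gray'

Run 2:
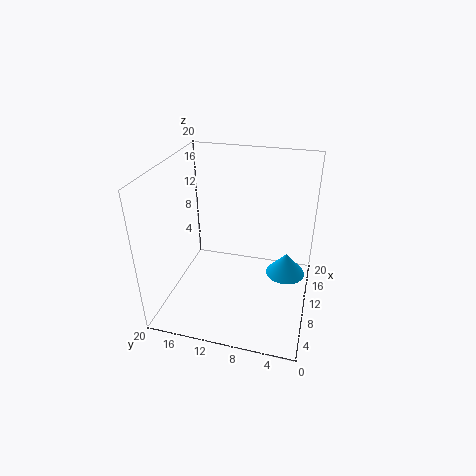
a = 14.5; b = 3.5; c = 2; s = 3; col = 'deepskyblue'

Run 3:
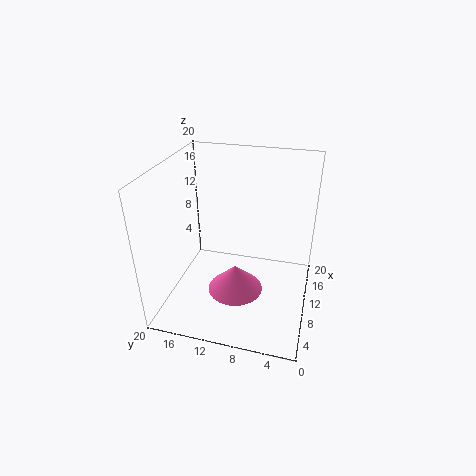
a = 5; b = 9; c = 5.5; s = 3.5; col = 'hotpink'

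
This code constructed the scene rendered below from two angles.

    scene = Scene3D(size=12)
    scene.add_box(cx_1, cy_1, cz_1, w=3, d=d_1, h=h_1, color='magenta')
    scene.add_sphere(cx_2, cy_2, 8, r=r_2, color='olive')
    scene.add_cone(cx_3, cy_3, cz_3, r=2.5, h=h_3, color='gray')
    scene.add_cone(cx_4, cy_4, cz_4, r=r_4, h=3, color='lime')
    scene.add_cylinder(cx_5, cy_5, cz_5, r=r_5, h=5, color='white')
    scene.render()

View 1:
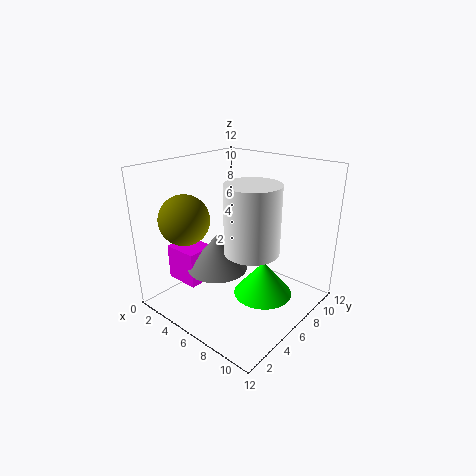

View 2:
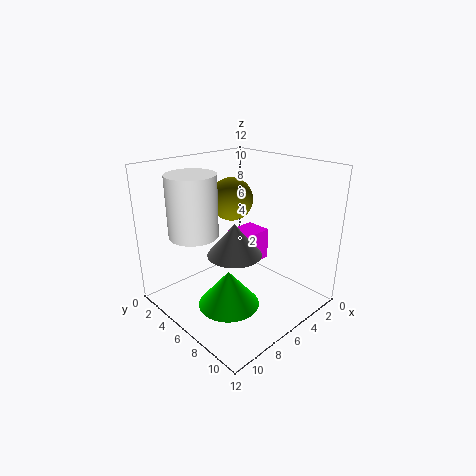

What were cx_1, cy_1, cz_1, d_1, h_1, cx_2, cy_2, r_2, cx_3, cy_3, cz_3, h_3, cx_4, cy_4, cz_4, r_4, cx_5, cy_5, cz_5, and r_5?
cx_1 = 1
cy_1 = 2.5
cz_1 = 2
d_1 = 2.5
h_1 = 3
cx_2 = 3.5
cy_2 = 2.5
r_2 = 2
cx_3 = 5
cy_3 = 4.5
cz_3 = 3.5
h_3 = 3
cx_4 = 8
cy_4 = 7
cz_4 = 1
r_4 = 2.5
cx_5 = 9
cy_5 = 4
cz_5 = 6.5
r_5 = 2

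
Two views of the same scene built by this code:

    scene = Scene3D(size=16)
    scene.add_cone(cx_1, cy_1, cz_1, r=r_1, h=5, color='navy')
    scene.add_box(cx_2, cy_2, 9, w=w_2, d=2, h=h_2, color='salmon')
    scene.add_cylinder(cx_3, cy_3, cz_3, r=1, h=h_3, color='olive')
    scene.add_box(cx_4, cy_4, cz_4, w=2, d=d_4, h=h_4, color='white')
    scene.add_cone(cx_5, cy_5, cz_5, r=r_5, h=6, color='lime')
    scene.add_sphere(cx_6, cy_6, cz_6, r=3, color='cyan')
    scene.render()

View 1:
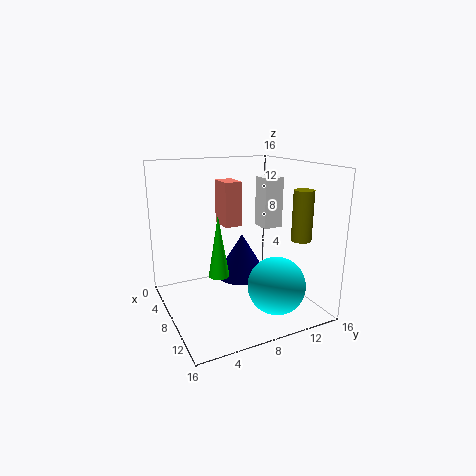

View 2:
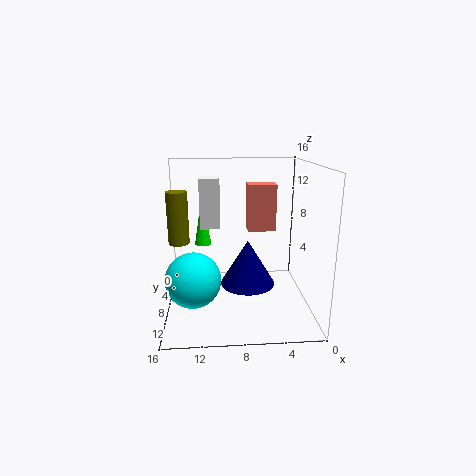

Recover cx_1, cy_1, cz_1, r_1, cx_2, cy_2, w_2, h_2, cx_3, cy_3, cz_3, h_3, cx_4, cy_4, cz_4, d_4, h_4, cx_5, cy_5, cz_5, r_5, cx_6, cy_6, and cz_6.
cx_1 = 7; cy_1 = 9; cz_1 = 3; r_1 = 3; cx_2 = 4; cy_2 = 7; w_2 = 3; h_2 = 5; cx_3 = 14; cy_3 = 12; cz_3 = 9; h_3 = 5; cx_4 = 10; cy_4 = 9; cz_4 = 10; d_4 = 2; h_4 = 5; cx_5 = 12; cy_5 = 4; cz_5 = 6; r_5 = 1; cx_6 = 13; cy_6 = 10; cz_6 = 4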